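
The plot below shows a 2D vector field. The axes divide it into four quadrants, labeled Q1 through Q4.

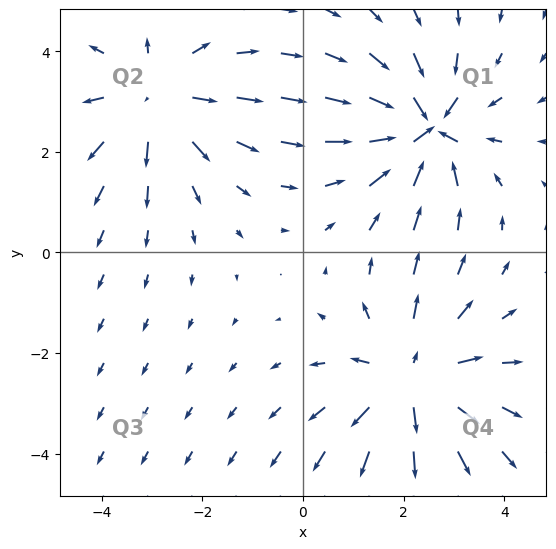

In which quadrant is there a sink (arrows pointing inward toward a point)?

Q1

The sink sits at approximately (2.4, 2.4), which lies in quadrant Q1. The divergence there is about -6, negative as expected for a sink.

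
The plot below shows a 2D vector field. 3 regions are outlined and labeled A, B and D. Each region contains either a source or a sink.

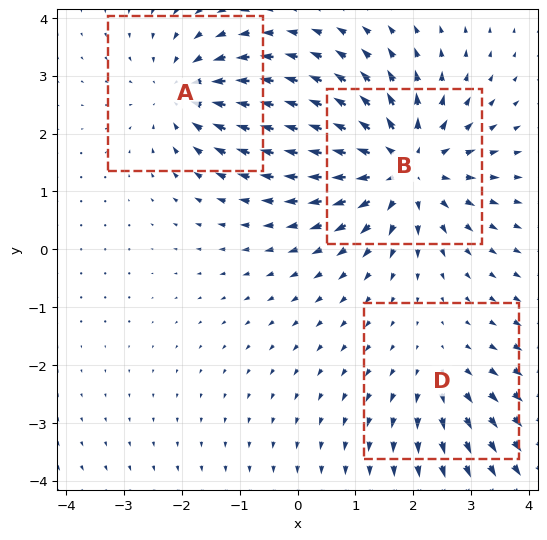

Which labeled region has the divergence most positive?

Divergence at each region's feature centre — A: about -3, B: about +5, D: about +2. Region B is most positive.

B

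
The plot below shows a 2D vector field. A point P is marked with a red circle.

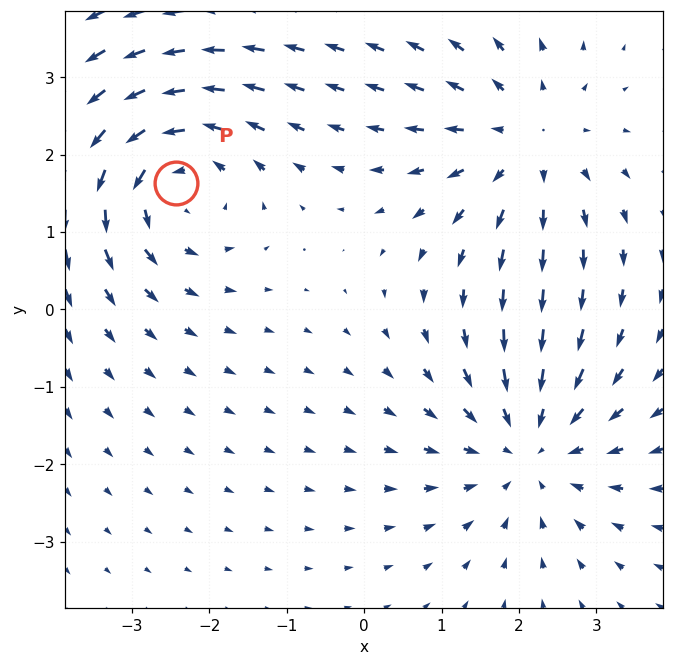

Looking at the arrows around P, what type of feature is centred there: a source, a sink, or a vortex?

At P (-2.4, 1.6) the arrows circulate counterclockwise. Divergence ≈0, curl about +3 — near-zero divergence with nonzero curl is a vortex.

vortex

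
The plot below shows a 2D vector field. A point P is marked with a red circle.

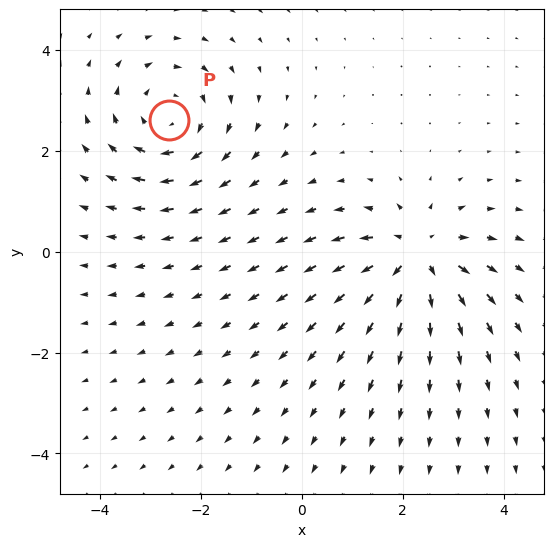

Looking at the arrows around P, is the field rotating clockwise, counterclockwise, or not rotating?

Near P at (-2.6, 2.6) the arrows circulate clockwise. The curl (z-component) there is about -4; negative curl means clockwise rotation.

clockwise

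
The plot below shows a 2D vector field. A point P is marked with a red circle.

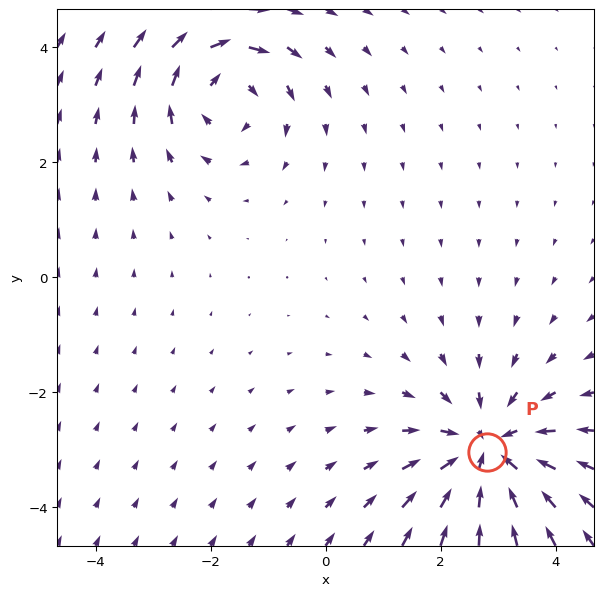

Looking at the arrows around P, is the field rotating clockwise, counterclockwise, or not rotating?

Near P at (2.8, -3.0) the arrows show no circulation. The curl there is ≈0.

not rotating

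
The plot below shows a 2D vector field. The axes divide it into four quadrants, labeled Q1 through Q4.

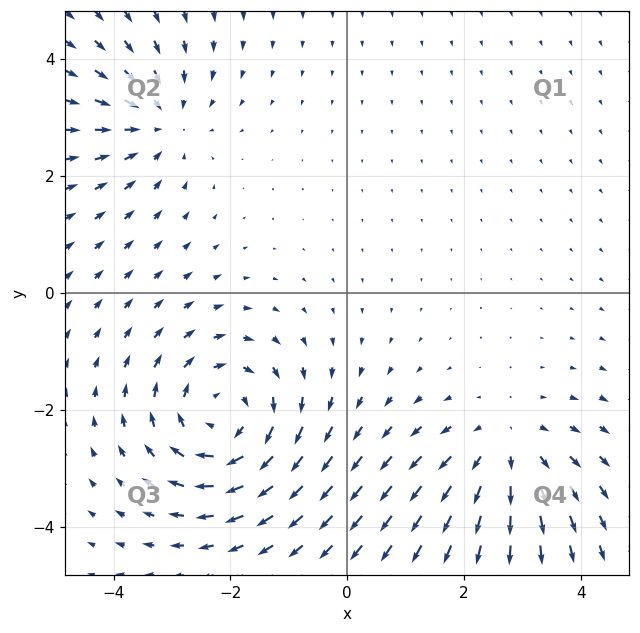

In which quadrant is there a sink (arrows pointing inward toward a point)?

The sink sits at approximately (-3.2, 2.9), which lies in quadrant Q2. The divergence there is about -3, negative as expected for a sink.

Q2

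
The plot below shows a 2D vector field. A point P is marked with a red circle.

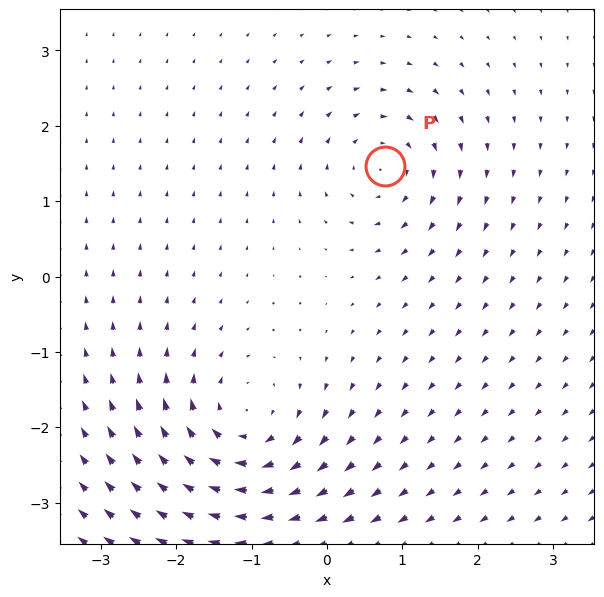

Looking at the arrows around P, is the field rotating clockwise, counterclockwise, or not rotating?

clockwise

Near P at (0.8, 1.5) the arrows circulate clockwise. The curl (z-component) there is about -4; negative curl means clockwise rotation.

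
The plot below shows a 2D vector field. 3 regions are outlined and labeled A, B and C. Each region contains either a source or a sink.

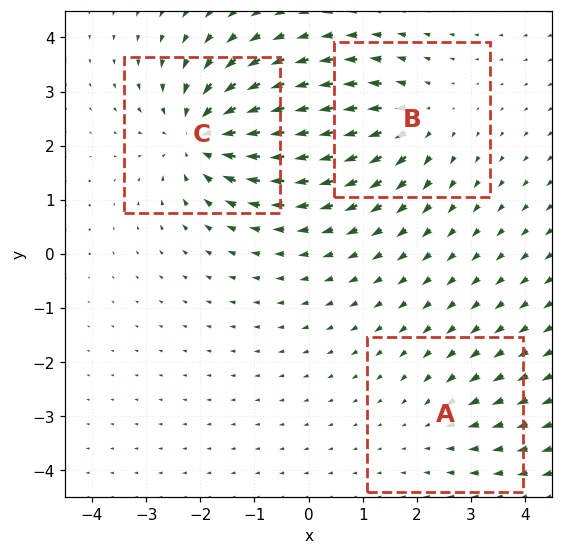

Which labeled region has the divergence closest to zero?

A

Divergence at each region's feature centre — A: about -2, B: about +3, C: about -5. Region A is closest to zero.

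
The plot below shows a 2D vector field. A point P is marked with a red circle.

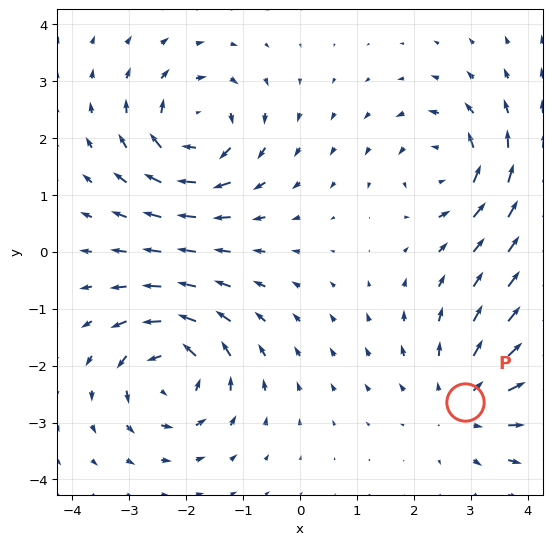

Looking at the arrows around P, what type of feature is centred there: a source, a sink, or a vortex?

At P (2.9, -2.6) the arrows spread outward. Divergence about +3, curl ≈0 — positive divergence with near-zero curl is a source.

source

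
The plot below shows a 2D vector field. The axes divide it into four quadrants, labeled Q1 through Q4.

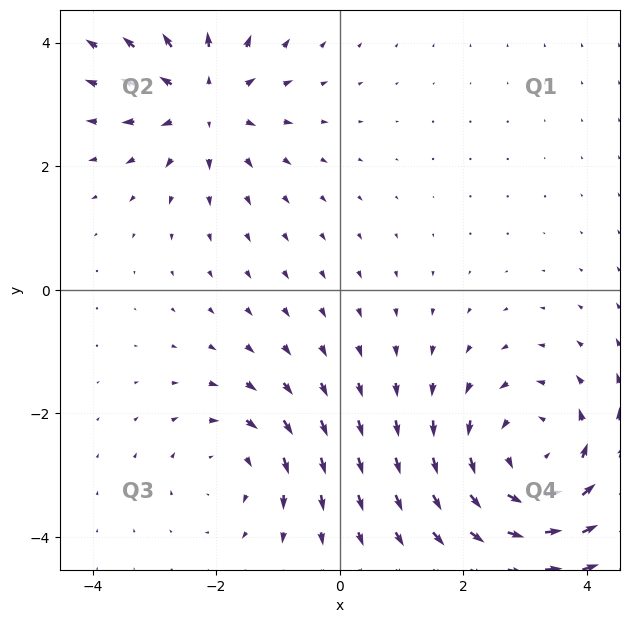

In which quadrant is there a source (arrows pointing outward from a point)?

Q2

The source sits at approximately (-2.2, 3.1), which lies in quadrant Q2. The divergence there is about +4, positive as expected for a source.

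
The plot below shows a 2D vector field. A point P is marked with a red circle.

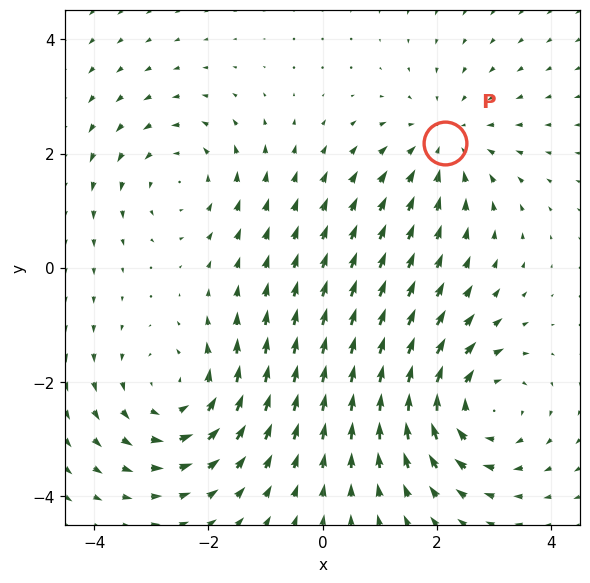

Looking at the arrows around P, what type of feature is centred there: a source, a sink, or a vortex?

sink

At P (2.1, 2.2) the arrows converge inward. Divergence about -3, curl ≈0 — negative divergence with near-zero curl is a sink.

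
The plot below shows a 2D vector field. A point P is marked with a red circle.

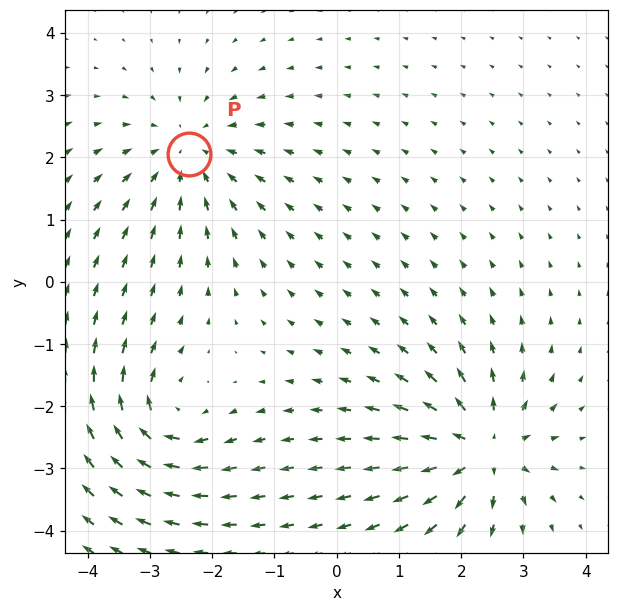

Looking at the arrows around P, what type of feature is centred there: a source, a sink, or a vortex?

At P (-2.4, 2.1) the arrows converge inward. Divergence about -3, curl ≈0 — negative divergence with near-zero curl is a sink.

sink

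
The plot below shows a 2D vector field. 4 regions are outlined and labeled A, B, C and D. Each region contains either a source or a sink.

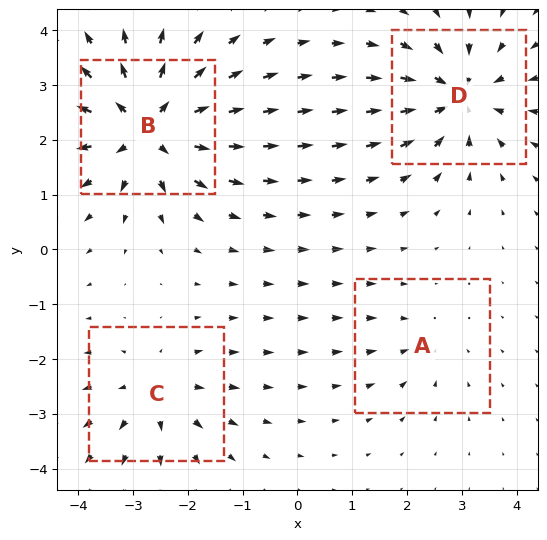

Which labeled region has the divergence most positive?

B

Divergence at each region's feature centre — A: about -2, B: about +7, C: about +4, D: about -6. Region B is most positive.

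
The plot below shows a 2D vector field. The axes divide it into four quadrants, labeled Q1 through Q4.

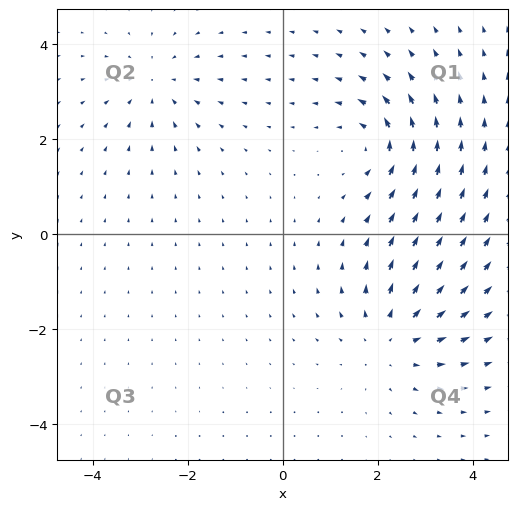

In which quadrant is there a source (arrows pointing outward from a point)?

Q4

The source sits at approximately (2.3, -2.2), which lies in quadrant Q4. The divergence there is about +4, positive as expected for a source.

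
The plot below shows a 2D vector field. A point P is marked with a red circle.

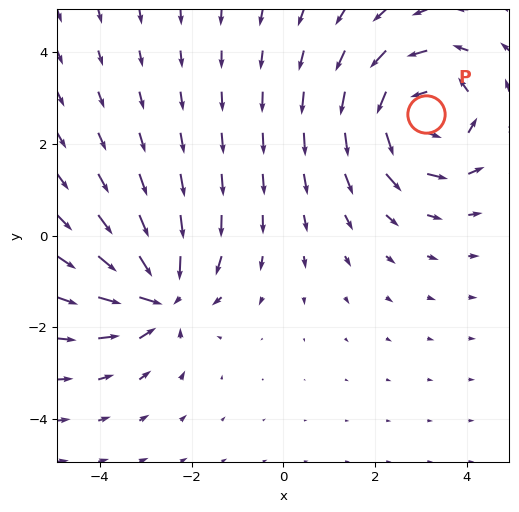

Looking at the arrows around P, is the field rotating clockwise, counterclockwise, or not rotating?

counterclockwise

Near P at (3.1, 2.6) the arrows circulate counterclockwise. The curl (z-component) there is about +4; positive curl means counterclockwise rotation.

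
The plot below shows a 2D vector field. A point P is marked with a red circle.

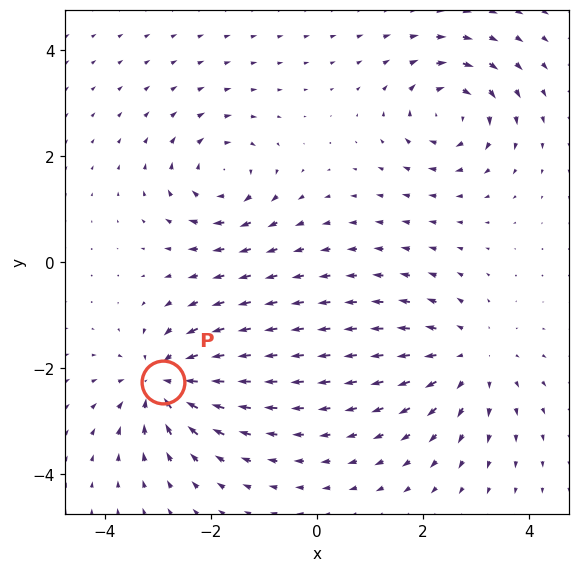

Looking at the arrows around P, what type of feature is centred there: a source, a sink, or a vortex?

At P (-2.9, -2.3) the arrows converge inward. Divergence about -6, curl ≈0 — negative divergence with near-zero curl is a sink.

sink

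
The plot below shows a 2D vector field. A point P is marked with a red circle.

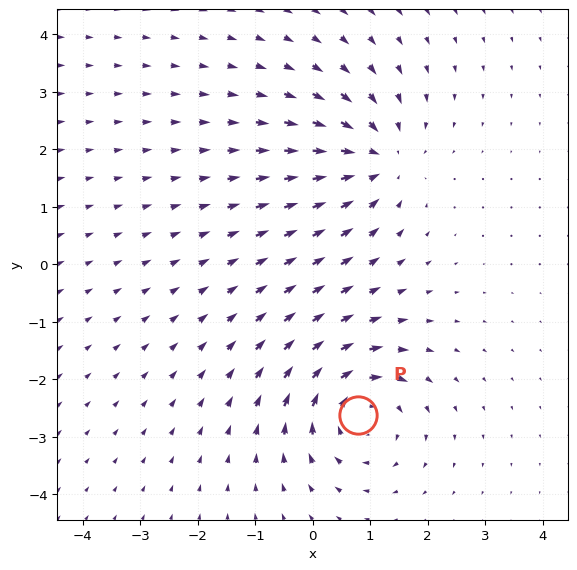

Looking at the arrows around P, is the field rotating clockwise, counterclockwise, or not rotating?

Near P at (0.8, -2.6) the arrows circulate clockwise. The curl (z-component) there is about -4; negative curl means clockwise rotation.

clockwise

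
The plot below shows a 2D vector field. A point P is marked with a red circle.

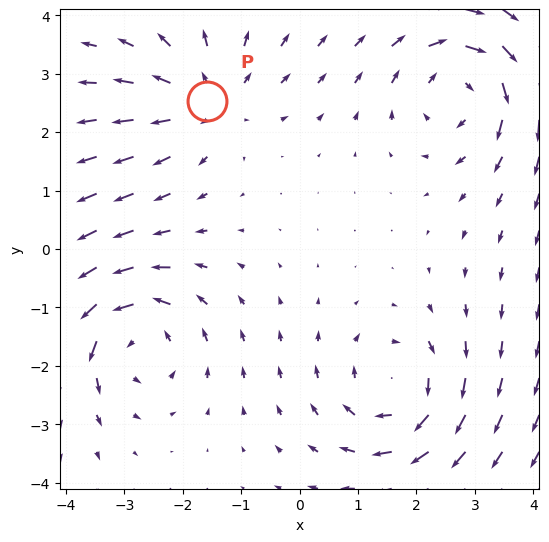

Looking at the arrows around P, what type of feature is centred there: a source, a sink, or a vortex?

source

At P (-1.6, 2.5) the arrows spread outward. Divergence about +4, curl ≈0 — positive divergence with near-zero curl is a source.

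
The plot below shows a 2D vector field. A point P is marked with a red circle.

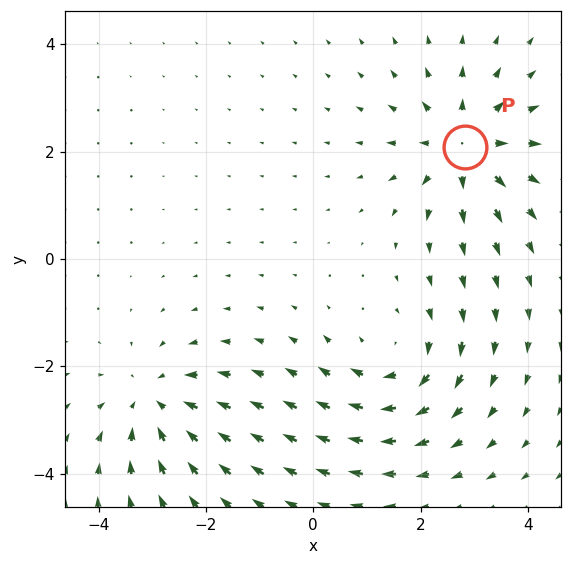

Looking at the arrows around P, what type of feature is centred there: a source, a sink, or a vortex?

source

At P (2.8, 2.1) the arrows spread outward. Divergence about +5, curl ≈0 — positive divergence with near-zero curl is a source.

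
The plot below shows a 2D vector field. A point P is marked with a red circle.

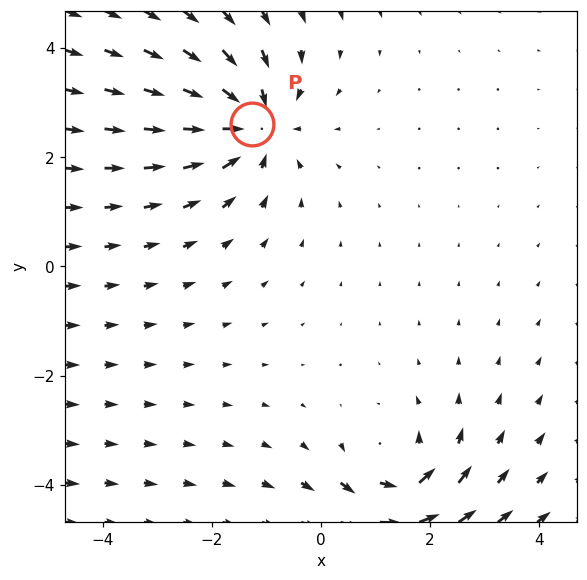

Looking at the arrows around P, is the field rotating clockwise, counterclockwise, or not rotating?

Near P at (-1.3, 2.6) the arrows show no circulation. The curl there is ≈0.

not rotating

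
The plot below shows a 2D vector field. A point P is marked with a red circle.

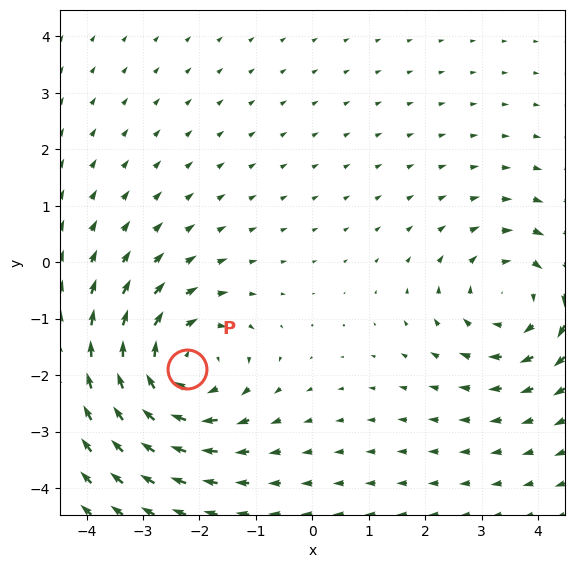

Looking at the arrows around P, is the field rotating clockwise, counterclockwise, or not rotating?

clockwise

Near P at (-2.2, -1.9) the arrows circulate clockwise. The curl (z-component) there is about -5; negative curl means clockwise rotation.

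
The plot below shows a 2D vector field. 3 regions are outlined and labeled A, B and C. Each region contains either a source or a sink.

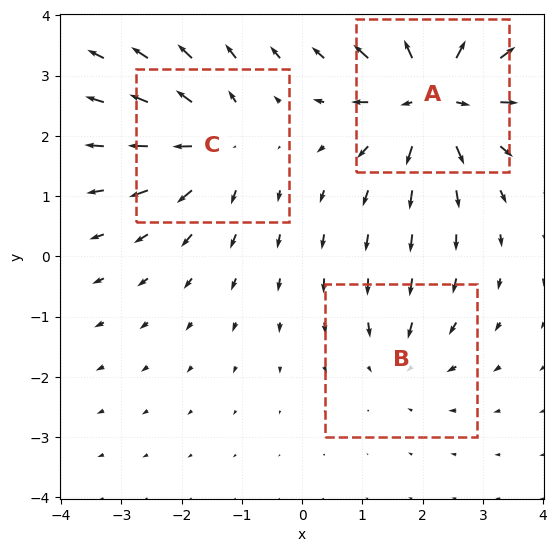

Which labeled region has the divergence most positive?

Divergence at each region's feature centre — A: about +6, B: about -2, C: about +3. Region A is most positive.

A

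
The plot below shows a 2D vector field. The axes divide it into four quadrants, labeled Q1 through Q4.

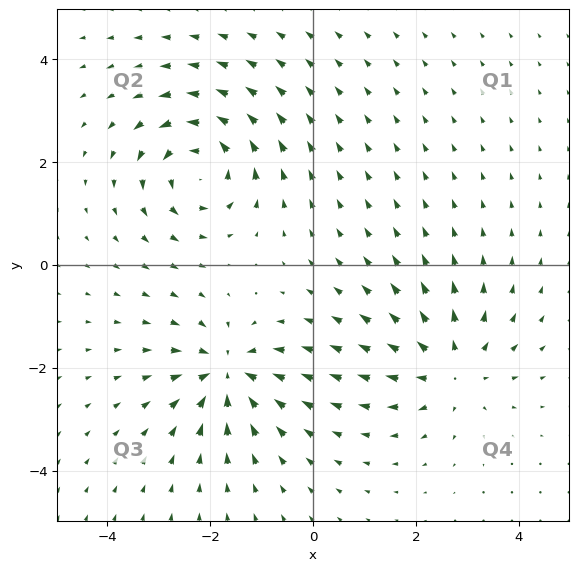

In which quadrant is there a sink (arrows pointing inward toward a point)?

Q3

The sink sits at approximately (-1.7, -2.1), which lies in quadrant Q3. The divergence there is about -5, negative as expected for a sink.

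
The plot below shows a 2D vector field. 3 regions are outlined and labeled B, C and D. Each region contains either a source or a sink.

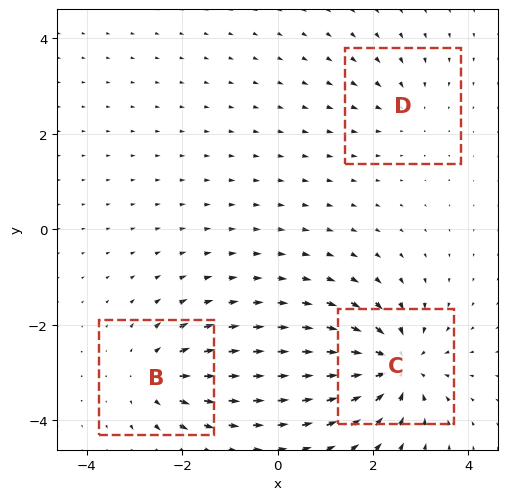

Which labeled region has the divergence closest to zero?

D

Divergence at each region's feature centre — B: about +3, C: about -5, D: about -2. Region D is closest to zero.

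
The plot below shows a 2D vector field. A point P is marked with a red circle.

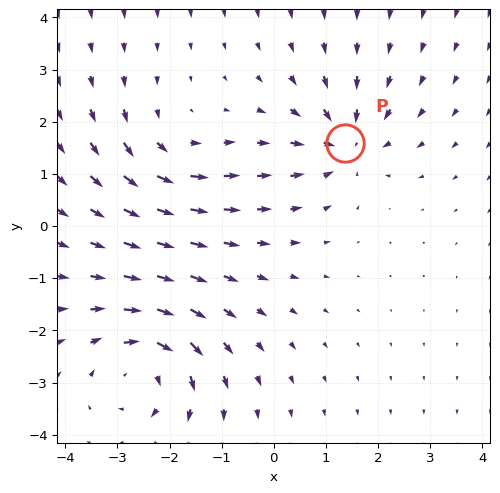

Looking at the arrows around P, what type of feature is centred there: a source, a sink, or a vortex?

At P (1.4, 1.6) the arrows converge inward. Divergence about -4, curl ≈0 — negative divergence with near-zero curl is a sink.

sink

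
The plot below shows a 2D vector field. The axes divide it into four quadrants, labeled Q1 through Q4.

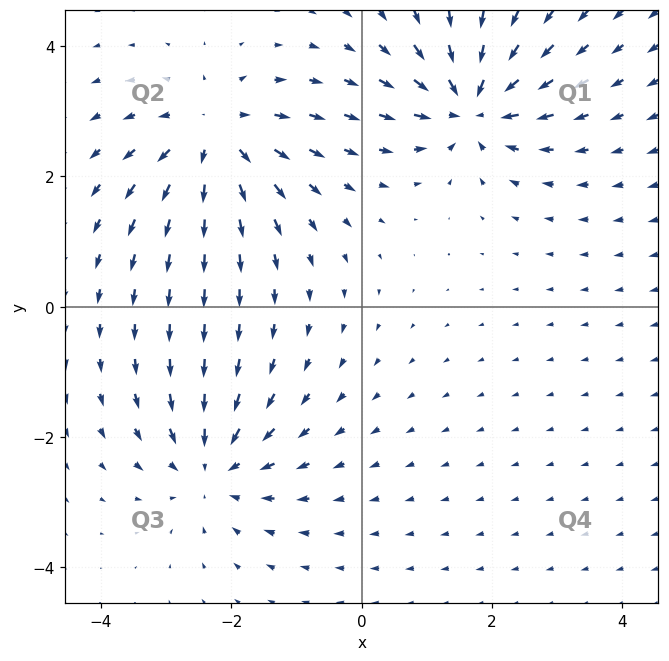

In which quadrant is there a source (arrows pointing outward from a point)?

The source sits at approximately (-2.2, 2.6), which lies in quadrant Q2. The divergence there is about +5, positive as expected for a source.

Q2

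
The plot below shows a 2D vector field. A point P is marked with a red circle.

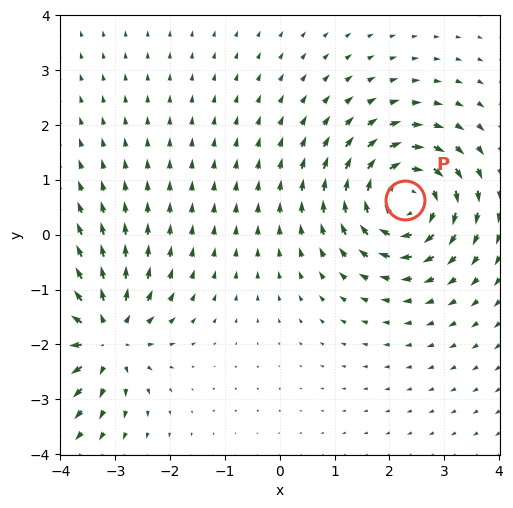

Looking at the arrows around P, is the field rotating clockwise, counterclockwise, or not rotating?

clockwise

Near P at (2.3, 0.6) the arrows circulate clockwise. The curl (z-component) there is about -5; negative curl means clockwise rotation.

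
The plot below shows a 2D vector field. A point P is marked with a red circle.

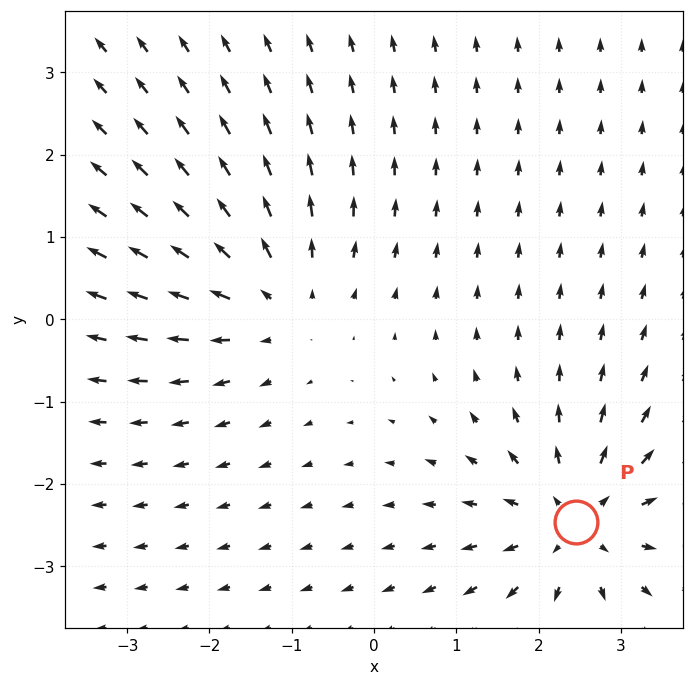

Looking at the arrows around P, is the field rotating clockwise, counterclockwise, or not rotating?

Near P at (2.5, -2.5) the arrows show no circulation. The curl there is ≈0.

not rotating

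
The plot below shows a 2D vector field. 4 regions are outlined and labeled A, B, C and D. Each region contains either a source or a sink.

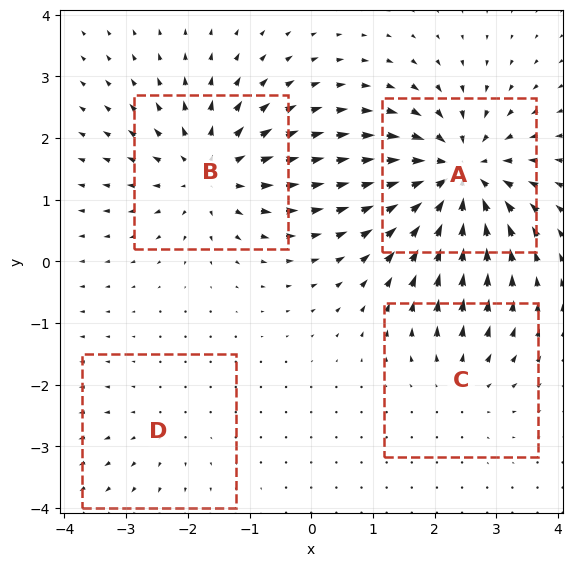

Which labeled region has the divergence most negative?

Divergence at each region's feature centre — A: about -8, B: about +6, C: about +3, D: about +2. Region A is most negative.

A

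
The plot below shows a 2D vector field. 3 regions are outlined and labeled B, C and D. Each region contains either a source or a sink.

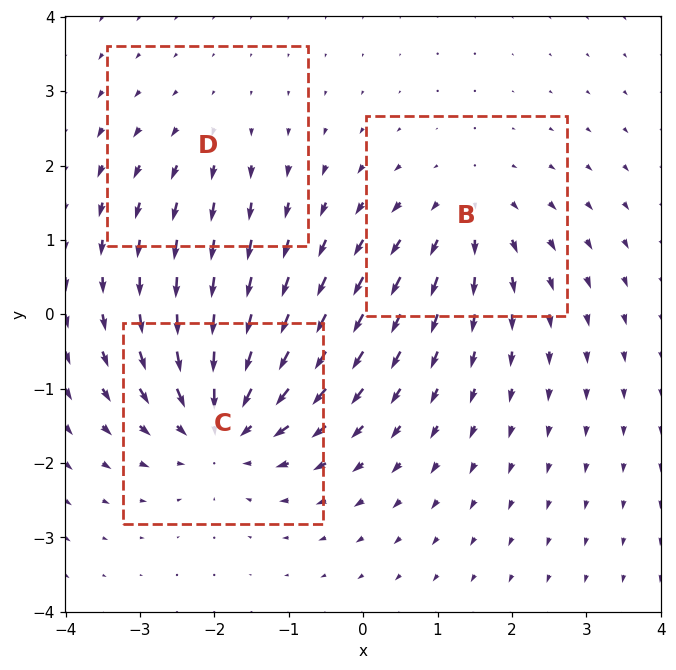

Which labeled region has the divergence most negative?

C

Divergence at each region's feature centre — B: about +3, C: about -5, D: about +2. Region C is most negative.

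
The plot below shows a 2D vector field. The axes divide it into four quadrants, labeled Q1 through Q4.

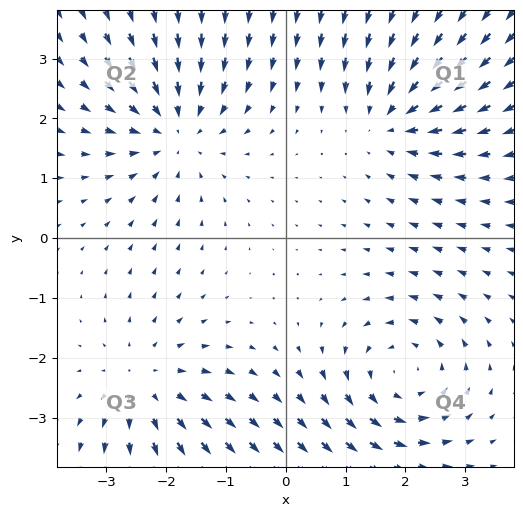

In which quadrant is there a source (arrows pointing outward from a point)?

The source sits at approximately (-2.3, -2.4), which lies in quadrant Q3. The divergence there is about +3, positive as expected for a source.

Q3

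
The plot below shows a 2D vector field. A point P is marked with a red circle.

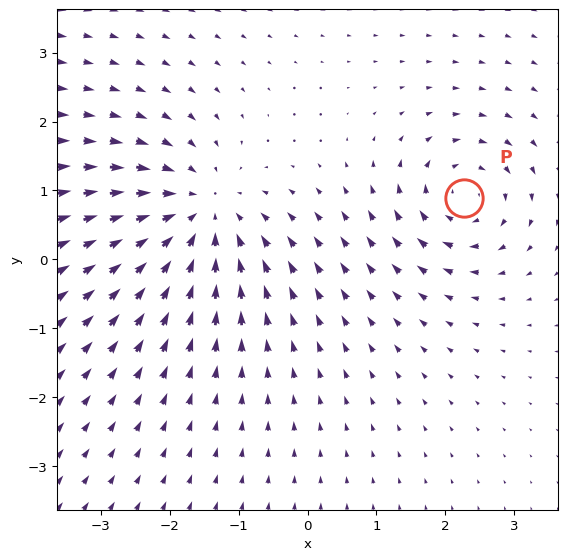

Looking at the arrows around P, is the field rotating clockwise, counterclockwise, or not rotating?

Near P at (2.3, 0.9) the arrows circulate clockwise. The curl (z-component) there is about -4; negative curl means clockwise rotation.

clockwise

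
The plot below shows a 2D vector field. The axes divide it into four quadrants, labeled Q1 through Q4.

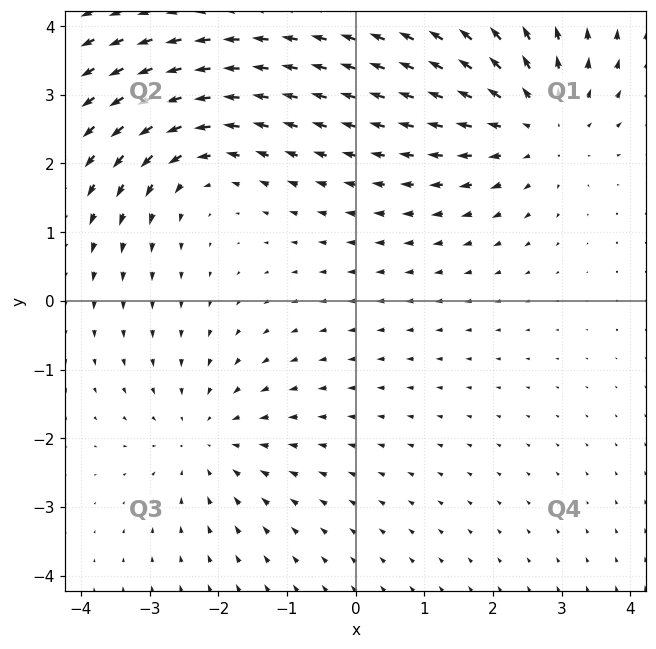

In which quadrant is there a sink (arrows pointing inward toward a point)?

Q3

The sink sits at approximately (-2.2, -2.0), which lies in quadrant Q3. The divergence there is about -2, negative as expected for a sink.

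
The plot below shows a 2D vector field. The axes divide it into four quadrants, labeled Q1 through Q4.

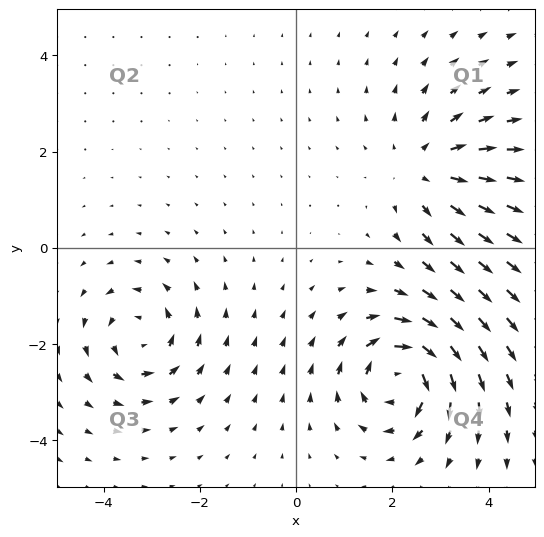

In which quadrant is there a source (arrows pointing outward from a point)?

Q1

The source sits at approximately (2.7, 1.6), which lies in quadrant Q1. The divergence there is about +4, positive as expected for a source.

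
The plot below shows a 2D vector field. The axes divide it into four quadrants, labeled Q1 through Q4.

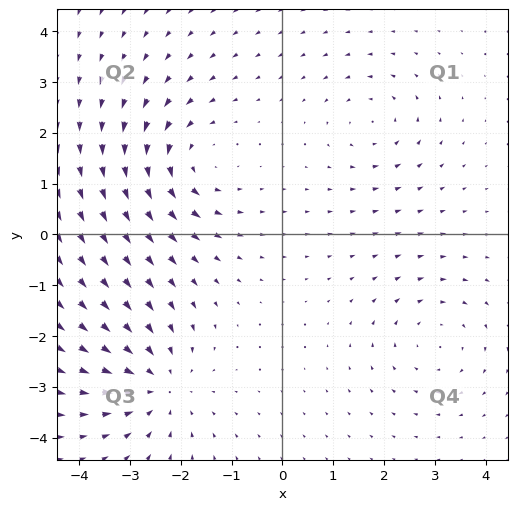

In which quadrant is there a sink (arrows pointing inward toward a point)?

Q3

The sink sits at approximately (-2.4, -3.0), which lies in quadrant Q3. The divergence there is about -4, negative as expected for a sink.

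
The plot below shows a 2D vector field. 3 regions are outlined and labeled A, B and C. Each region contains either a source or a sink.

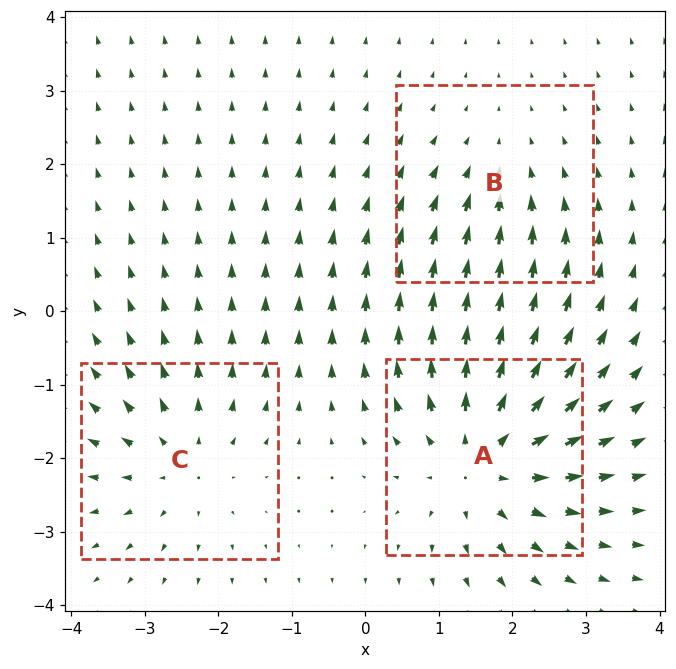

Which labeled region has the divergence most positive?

Divergence at each region's feature centre — A: about +4, B: about -2, C: about +3. Region A is most positive.

A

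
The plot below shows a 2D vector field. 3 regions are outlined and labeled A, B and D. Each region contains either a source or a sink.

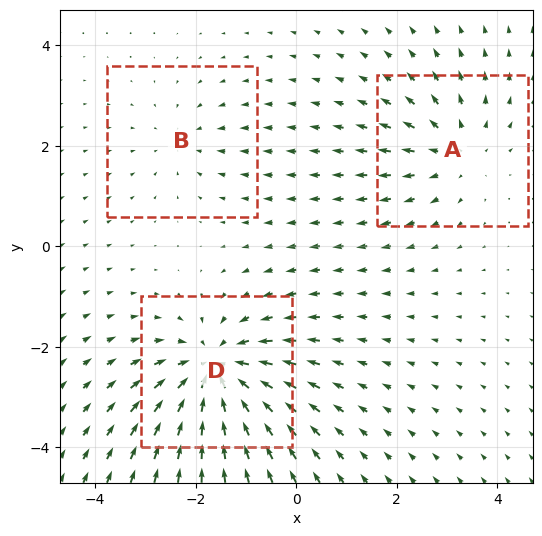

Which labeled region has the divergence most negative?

D

Divergence at each region's feature centre — A: about +3, B: about -2, D: about -5. Region D is most negative.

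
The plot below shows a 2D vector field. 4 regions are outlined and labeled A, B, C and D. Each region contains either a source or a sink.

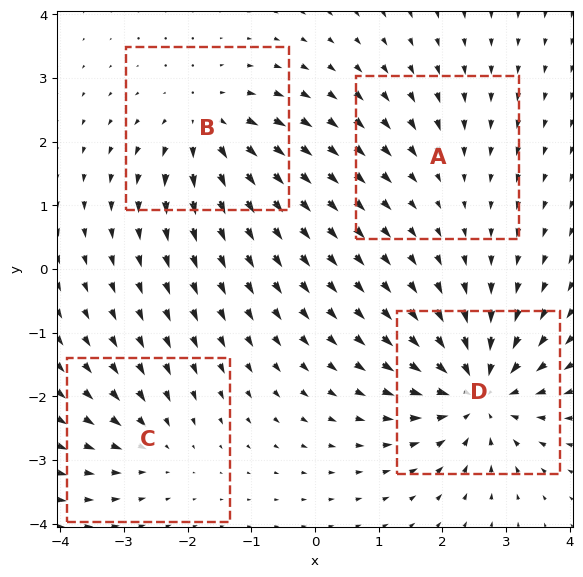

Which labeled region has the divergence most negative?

D

Divergence at each region's feature centre — A: about -2, B: about +6, C: about -4, D: about -8. Region D is most negative.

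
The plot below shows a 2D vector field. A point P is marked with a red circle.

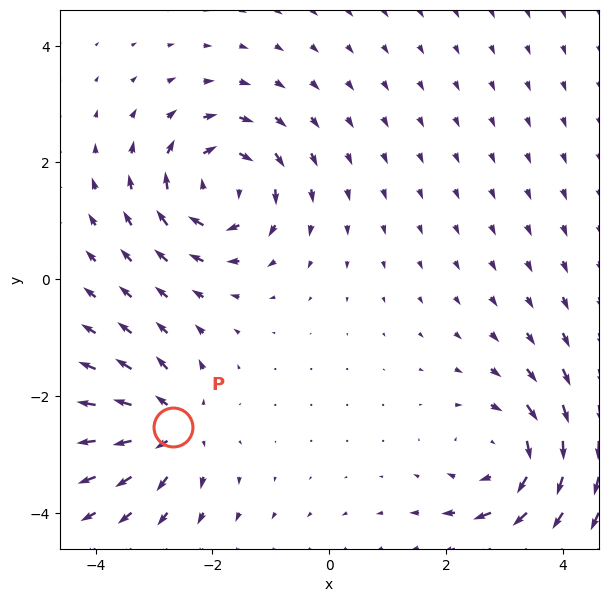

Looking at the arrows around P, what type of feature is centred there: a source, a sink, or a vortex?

At P (-2.7, -2.5) the arrows spread outward. Divergence about +5, curl ≈0 — positive divergence with near-zero curl is a source.

source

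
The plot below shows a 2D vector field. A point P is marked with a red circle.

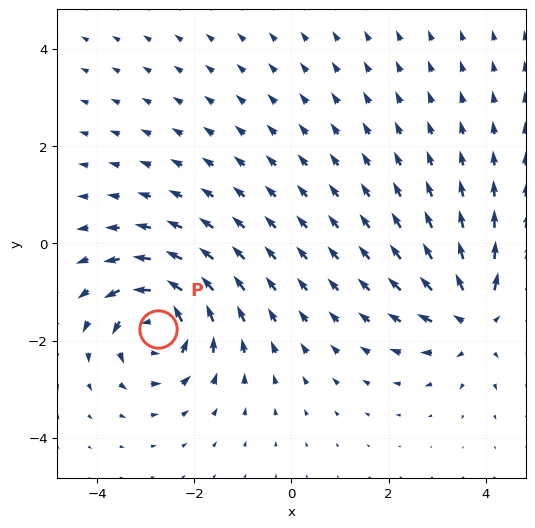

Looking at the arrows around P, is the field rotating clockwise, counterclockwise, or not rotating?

counterclockwise

Near P at (-2.8, -1.7) the arrows circulate counterclockwise. The curl (z-component) there is about +6; positive curl means counterclockwise rotation.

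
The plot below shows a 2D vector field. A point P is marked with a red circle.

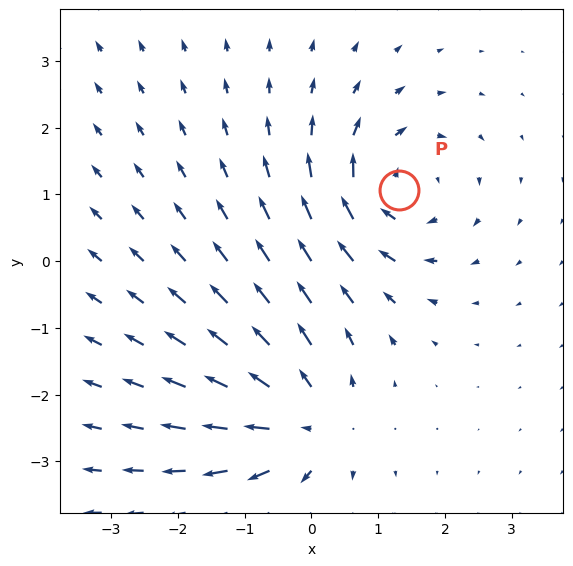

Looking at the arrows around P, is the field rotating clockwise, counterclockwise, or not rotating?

clockwise

Near P at (1.3, 1.1) the arrows circulate clockwise. The curl (z-component) there is about -4; negative curl means clockwise rotation.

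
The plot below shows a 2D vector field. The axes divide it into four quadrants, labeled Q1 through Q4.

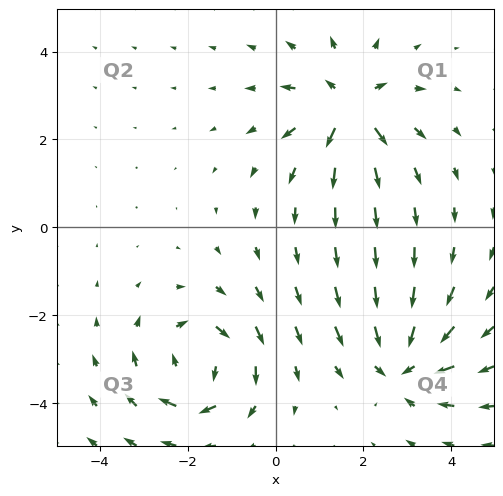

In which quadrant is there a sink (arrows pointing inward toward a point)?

Q4

The sink sits at approximately (2.9, -3.1), which lies in quadrant Q4. The divergence there is about -6, negative as expected for a sink.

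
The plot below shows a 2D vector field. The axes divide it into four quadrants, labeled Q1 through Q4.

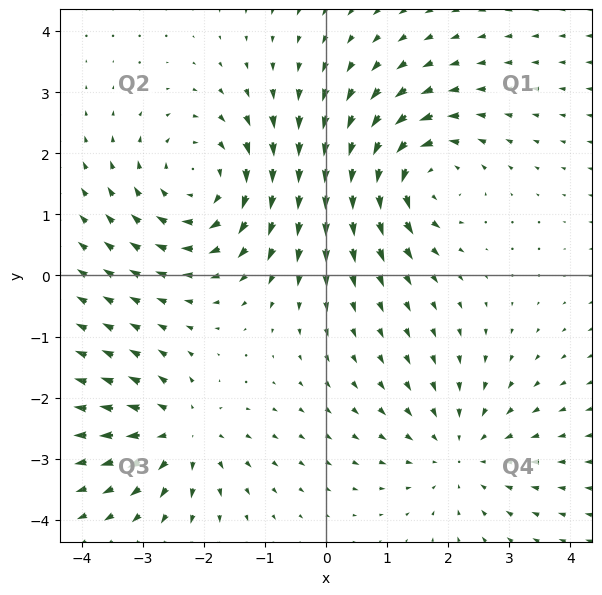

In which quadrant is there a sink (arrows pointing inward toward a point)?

The sink sits at approximately (2.2, -2.9), which lies in quadrant Q4. The divergence there is about -3, negative as expected for a sink.

Q4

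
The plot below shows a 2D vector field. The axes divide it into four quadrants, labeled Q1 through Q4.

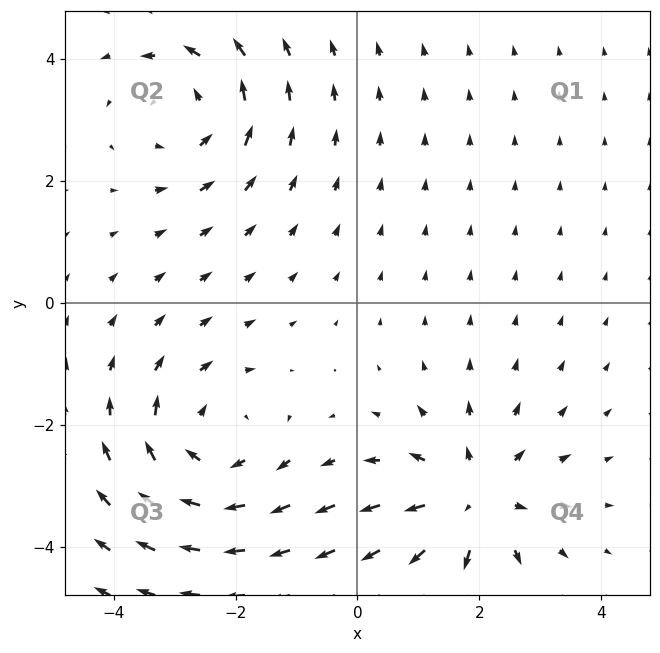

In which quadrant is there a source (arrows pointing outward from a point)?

The source sits at approximately (1.9, -3.2), which lies in quadrant Q4. The divergence there is about +5, positive as expected for a source.

Q4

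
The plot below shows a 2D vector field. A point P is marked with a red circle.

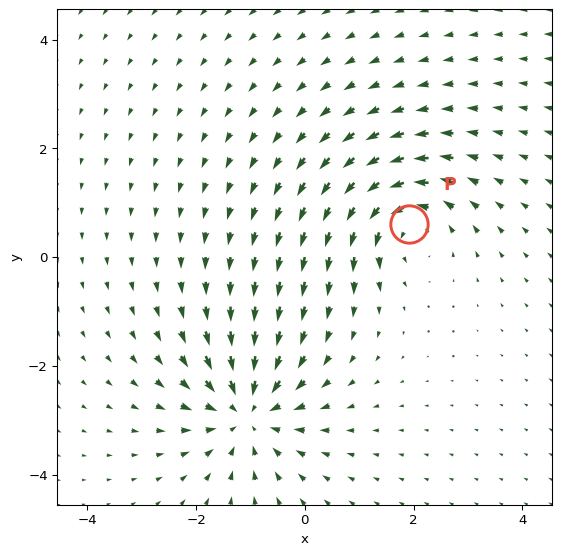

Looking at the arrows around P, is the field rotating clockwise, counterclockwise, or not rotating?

Near P at (1.9, 0.6) the arrows circulate counterclockwise. The curl (z-component) there is about +3; positive curl means counterclockwise rotation.

counterclockwise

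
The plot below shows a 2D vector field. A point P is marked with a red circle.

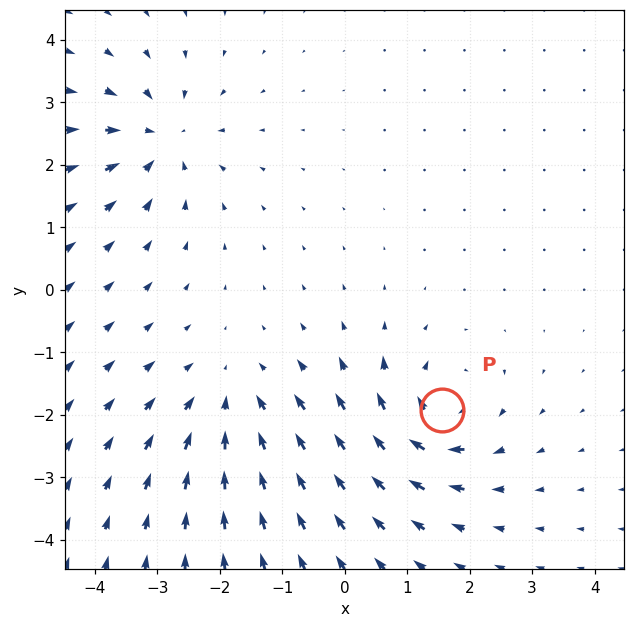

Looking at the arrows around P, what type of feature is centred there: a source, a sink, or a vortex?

At P (1.6, -1.9) the arrows circulate clockwise. Divergence ≈0, curl about -4 — near-zero divergence with nonzero curl is a vortex.

vortex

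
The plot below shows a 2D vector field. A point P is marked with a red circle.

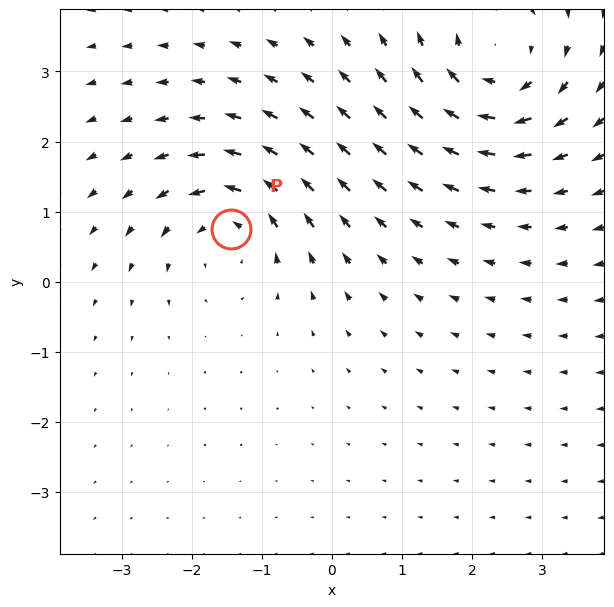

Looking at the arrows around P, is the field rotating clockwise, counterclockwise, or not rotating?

Near P at (-1.4, 0.7) the arrows circulate counterclockwise. The curl (z-component) there is about +5; positive curl means counterclockwise rotation.

counterclockwise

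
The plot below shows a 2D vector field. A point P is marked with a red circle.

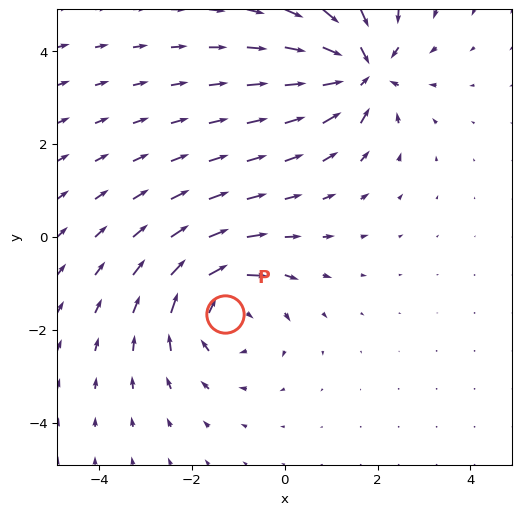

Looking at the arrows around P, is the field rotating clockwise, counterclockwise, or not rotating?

clockwise

Near P at (-1.3, -1.7) the arrows circulate clockwise. The curl (z-component) there is about -4; negative curl means clockwise rotation.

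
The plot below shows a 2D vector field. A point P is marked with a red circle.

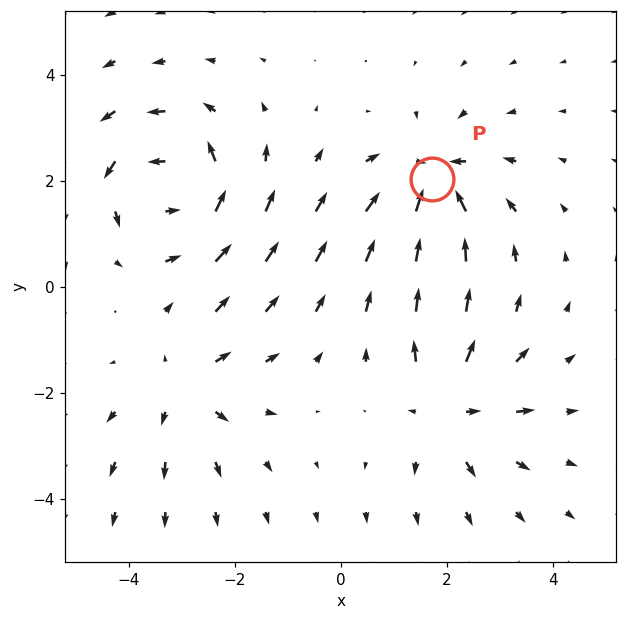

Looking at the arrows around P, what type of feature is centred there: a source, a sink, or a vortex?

At P (1.7, 2.0) the arrows converge inward. Divergence about -6, curl ≈0 — negative divergence with near-zero curl is a sink.

sink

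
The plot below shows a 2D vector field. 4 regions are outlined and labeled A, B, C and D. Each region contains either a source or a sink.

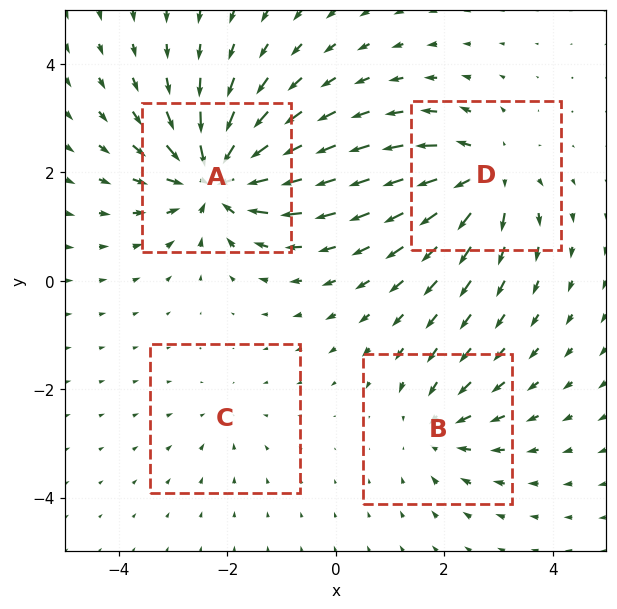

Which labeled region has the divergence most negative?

A

Divergence at each region's feature centre — A: about -8, B: about -4, C: about -2, D: about +6. Region A is most negative.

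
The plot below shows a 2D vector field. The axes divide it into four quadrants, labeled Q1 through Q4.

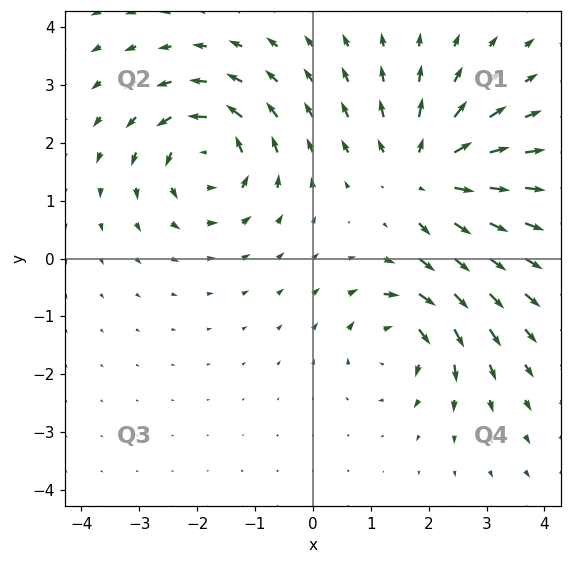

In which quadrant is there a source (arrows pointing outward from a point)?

Q1

The source sits at approximately (2.0, 1.5), which lies in quadrant Q1. The divergence there is about +5, positive as expected for a source.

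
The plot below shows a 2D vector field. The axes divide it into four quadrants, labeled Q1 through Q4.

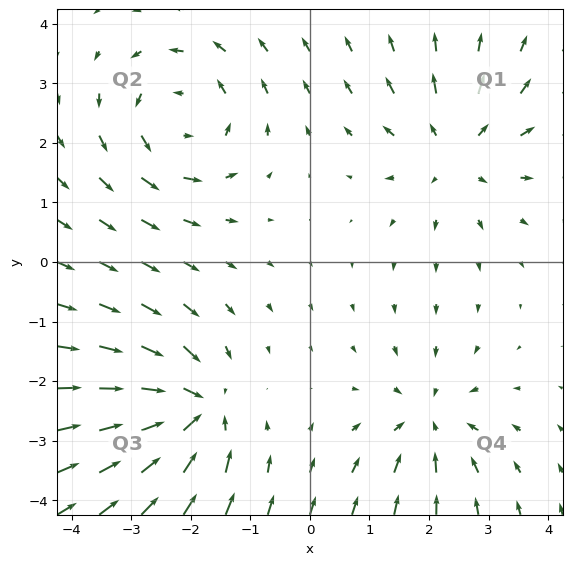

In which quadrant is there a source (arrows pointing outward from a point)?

Q1

The source sits at approximately (2.4, 1.9), which lies in quadrant Q1. The divergence there is about +3, positive as expected for a source.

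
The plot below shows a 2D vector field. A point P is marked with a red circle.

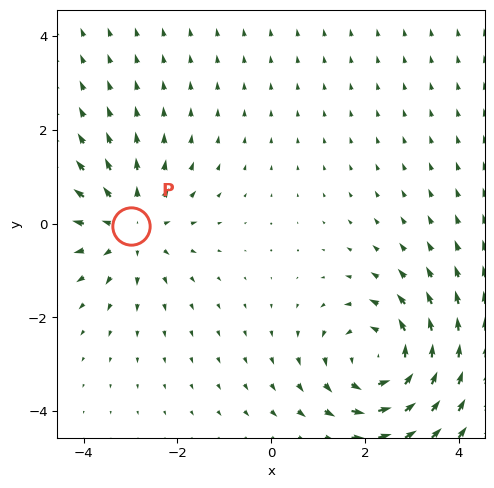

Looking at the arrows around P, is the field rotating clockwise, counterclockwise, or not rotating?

Near P at (-3.0, -0.0) the arrows show no circulation. The curl there is ≈0.

not rotating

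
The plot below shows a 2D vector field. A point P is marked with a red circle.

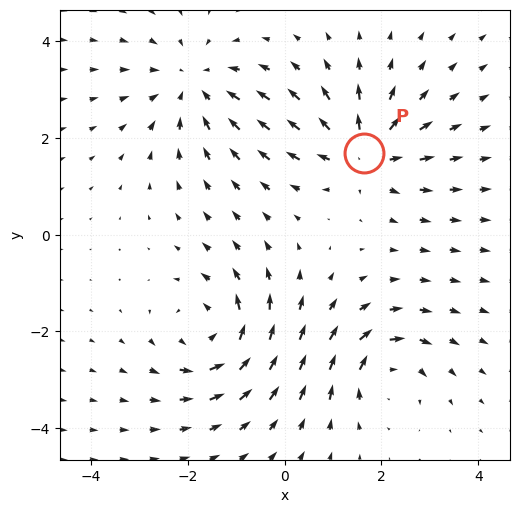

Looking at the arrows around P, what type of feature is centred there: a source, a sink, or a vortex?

source

At P (1.6, 1.7) the arrows spread outward. Divergence about +6, curl ≈0 — positive divergence with near-zero curl is a source.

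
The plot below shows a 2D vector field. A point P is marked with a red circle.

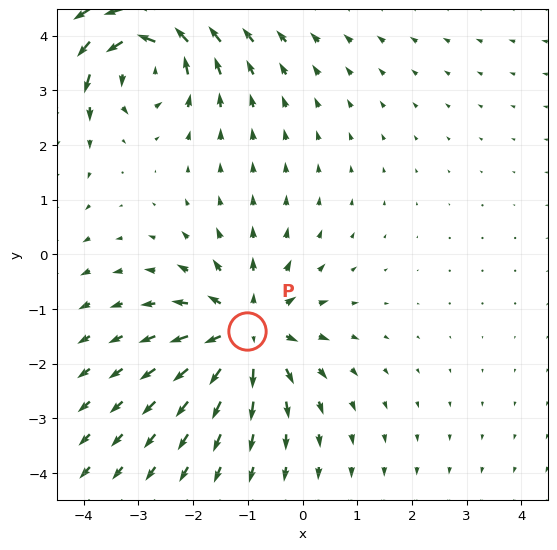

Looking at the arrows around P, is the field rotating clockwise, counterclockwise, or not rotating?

Near P at (-1.0, -1.4) the arrows show no circulation. The curl there is ≈0.

not rotating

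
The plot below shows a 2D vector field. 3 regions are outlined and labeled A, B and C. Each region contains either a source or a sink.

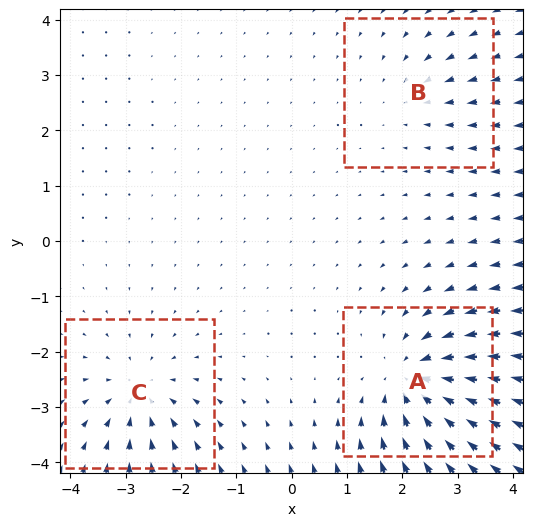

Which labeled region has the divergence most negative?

Divergence at each region's feature centre — A: about -5, B: about -2, C: about -4. Region A is most negative.

A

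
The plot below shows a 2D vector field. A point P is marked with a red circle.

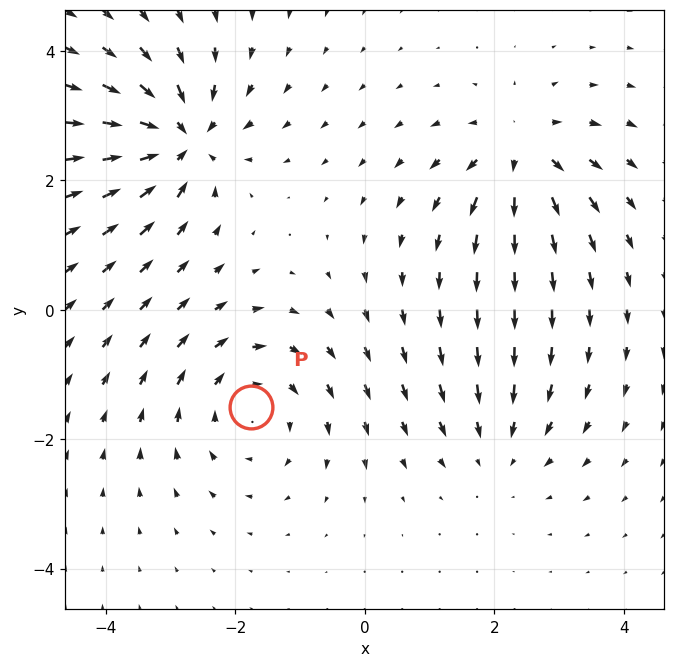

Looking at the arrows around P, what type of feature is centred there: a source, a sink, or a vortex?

vortex

At P (-1.8, -1.5) the arrows circulate clockwise. Divergence ≈0, curl about -4 — near-zero divergence with nonzero curl is a vortex.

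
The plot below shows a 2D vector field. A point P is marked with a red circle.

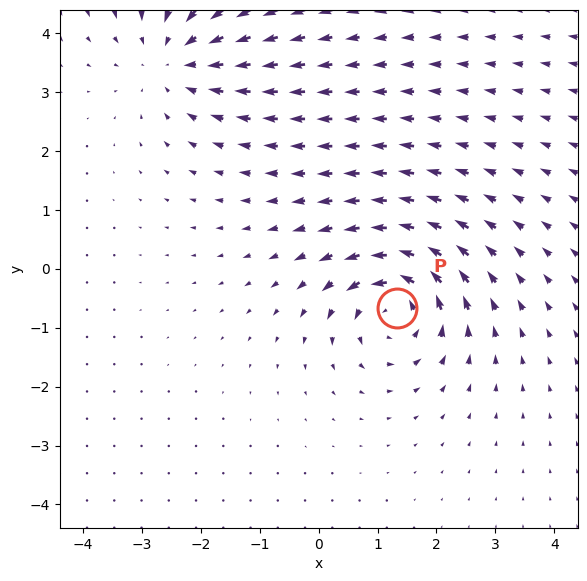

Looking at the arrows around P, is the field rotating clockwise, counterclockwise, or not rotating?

counterclockwise

Near P at (1.3, -0.7) the arrows circulate counterclockwise. The curl (z-component) there is about +6; positive curl means counterclockwise rotation.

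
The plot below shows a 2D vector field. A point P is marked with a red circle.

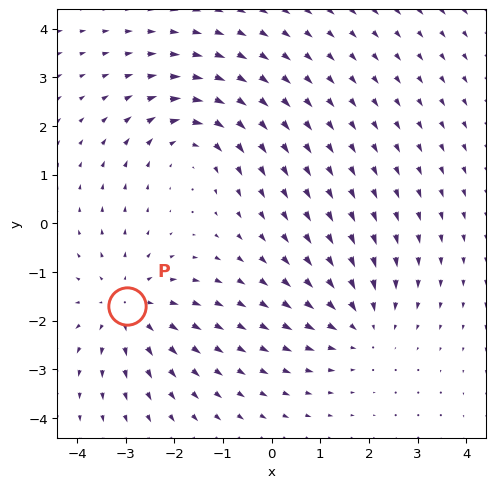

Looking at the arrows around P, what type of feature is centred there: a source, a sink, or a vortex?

source

At P (-3.0, -1.7) the arrows spread outward. Divergence about +3, curl ≈0 — positive divergence with near-zero curl is a source.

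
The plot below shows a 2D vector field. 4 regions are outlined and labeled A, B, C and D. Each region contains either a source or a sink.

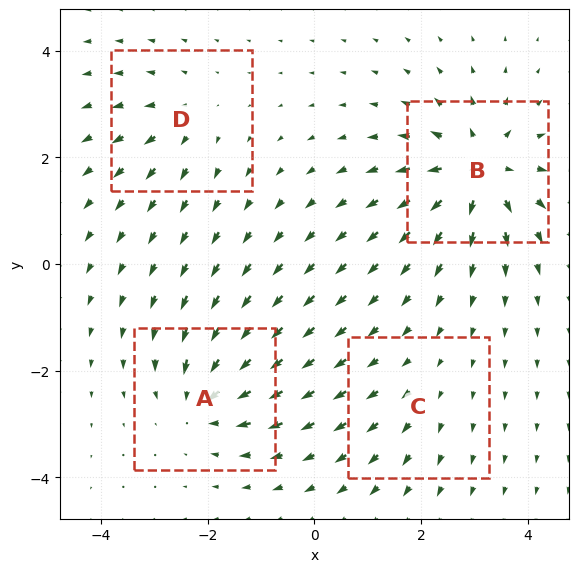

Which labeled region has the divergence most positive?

B

Divergence at each region's feature centre — A: about -5, B: about +8, C: about +2, D: about +4. Region B is most positive.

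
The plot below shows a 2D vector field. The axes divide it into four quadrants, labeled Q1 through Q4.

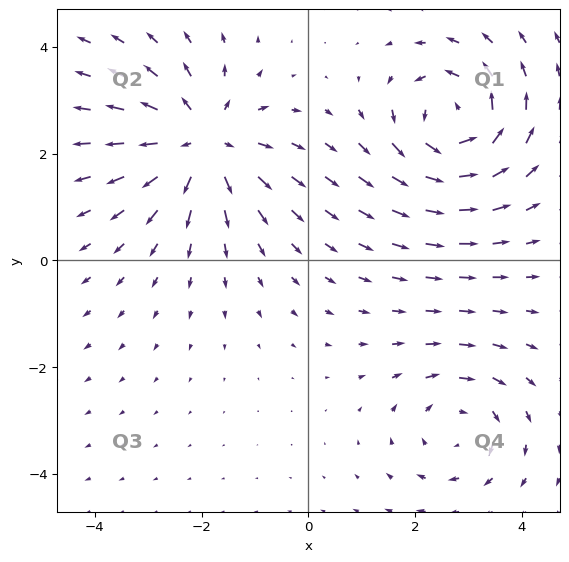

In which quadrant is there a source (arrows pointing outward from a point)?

Q2

The source sits at approximately (-2.0, 2.2), which lies in quadrant Q2. The divergence there is about +4, positive as expected for a source.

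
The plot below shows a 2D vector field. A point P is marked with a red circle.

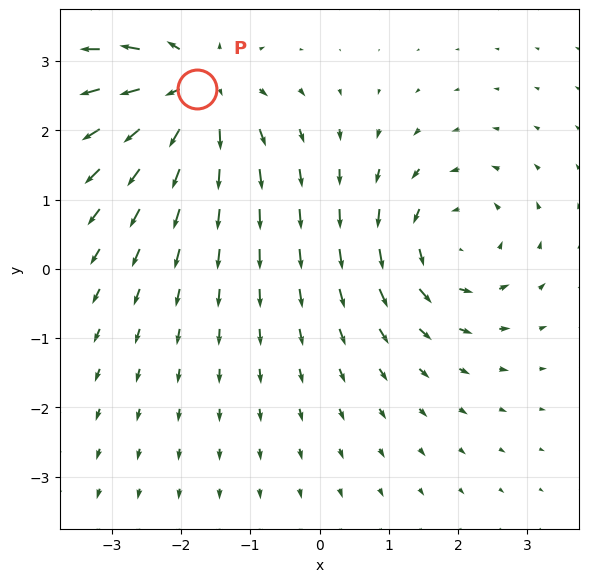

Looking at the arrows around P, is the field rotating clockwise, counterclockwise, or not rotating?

Near P at (-1.8, 2.6) the arrows show no circulation. The curl there is ≈0.

not rotating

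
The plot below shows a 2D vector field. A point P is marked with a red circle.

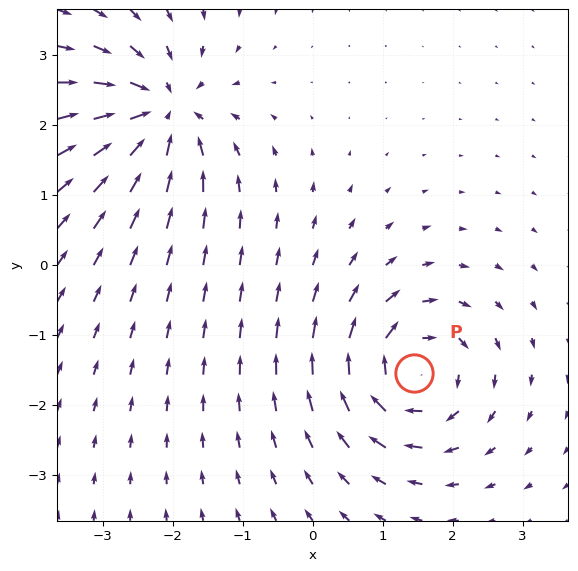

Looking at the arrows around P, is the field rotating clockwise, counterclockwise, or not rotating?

Near P at (1.4, -1.5) the arrows circulate clockwise. The curl (z-component) there is about -7; negative curl means clockwise rotation.

clockwise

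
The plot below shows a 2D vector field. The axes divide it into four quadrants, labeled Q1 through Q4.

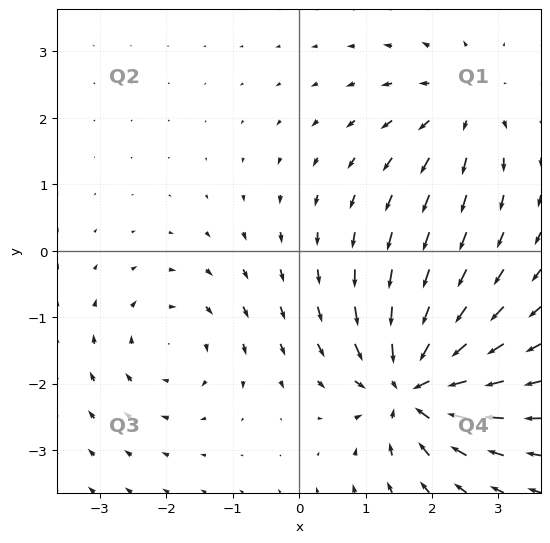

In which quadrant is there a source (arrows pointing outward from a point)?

Q1

The source sits at approximately (2.5, 2.2), which lies in quadrant Q1. The divergence there is about +3, positive as expected for a source.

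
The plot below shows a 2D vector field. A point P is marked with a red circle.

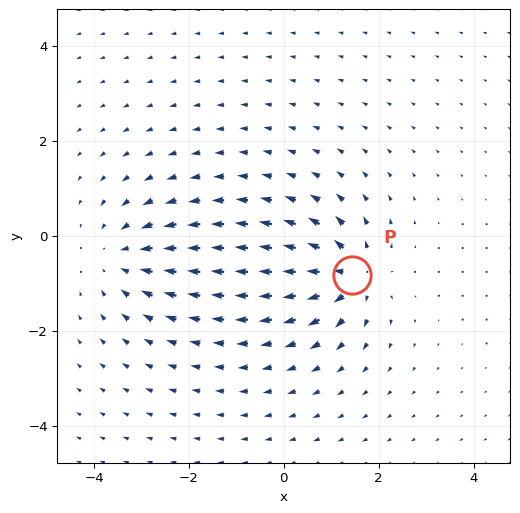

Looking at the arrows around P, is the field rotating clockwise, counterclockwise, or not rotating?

Near P at (1.4, -0.8) the arrows show no circulation. The curl there is ≈0.

not rotating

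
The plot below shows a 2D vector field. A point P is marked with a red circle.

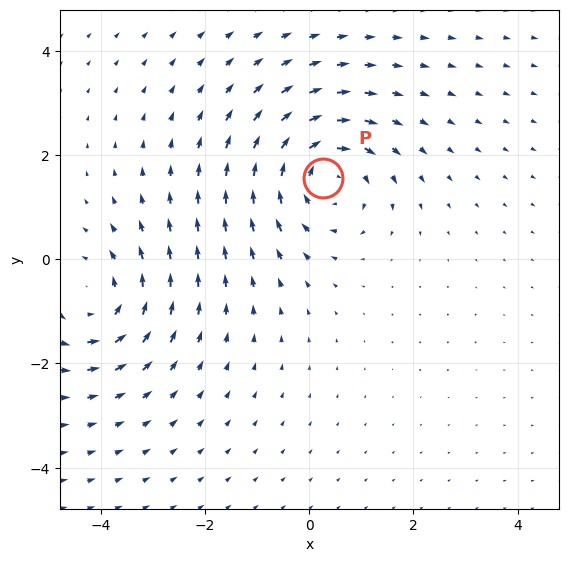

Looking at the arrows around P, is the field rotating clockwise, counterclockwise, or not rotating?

Near P at (0.3, 1.5) the arrows circulate clockwise. The curl (z-component) there is about -5; negative curl means clockwise rotation.

clockwise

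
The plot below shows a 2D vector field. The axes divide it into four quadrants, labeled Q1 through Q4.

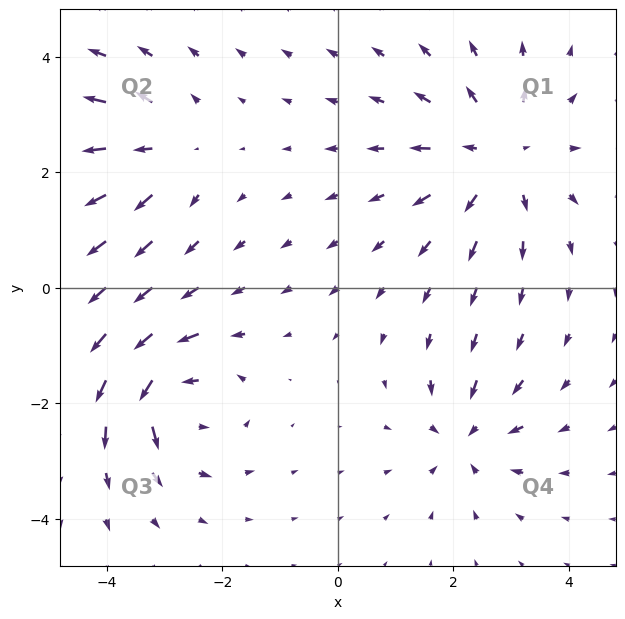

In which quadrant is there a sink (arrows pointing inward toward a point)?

The sink sits at approximately (2.2, -2.6), which lies in quadrant Q4. The divergence there is about -4, negative as expected for a sink.

Q4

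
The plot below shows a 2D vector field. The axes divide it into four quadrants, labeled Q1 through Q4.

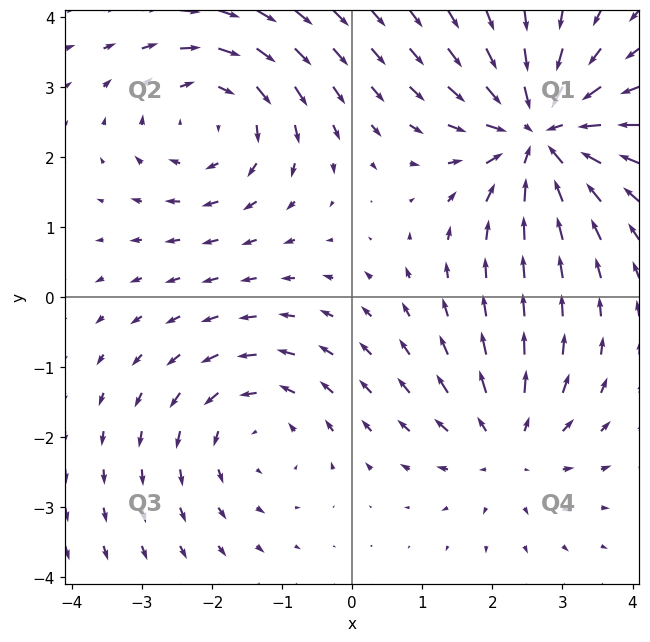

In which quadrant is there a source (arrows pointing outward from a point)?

The source sits at approximately (2.2, -2.1), which lies in quadrant Q4. The divergence there is about +3, positive as expected for a source.

Q4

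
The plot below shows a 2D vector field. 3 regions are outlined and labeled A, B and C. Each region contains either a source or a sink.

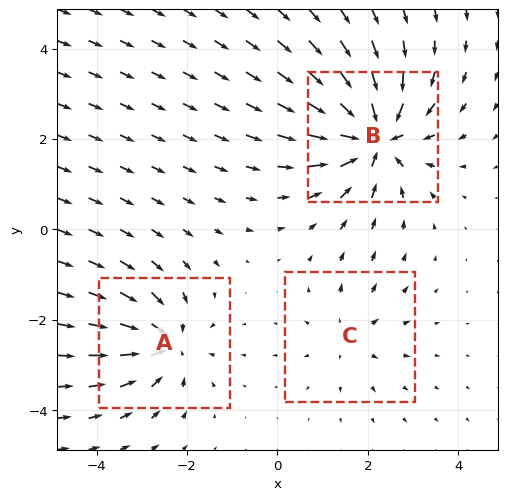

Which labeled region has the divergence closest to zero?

Divergence at each region's feature centre — A: about -4, B: about -6, C: about +2. Region C is closest to zero.

C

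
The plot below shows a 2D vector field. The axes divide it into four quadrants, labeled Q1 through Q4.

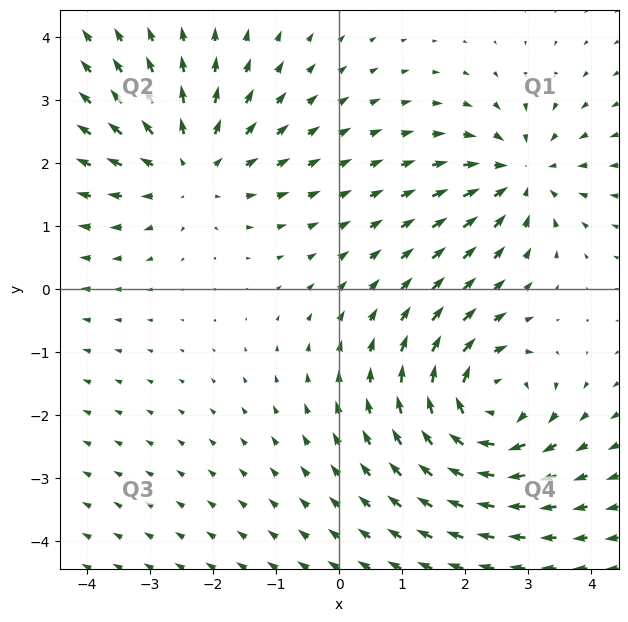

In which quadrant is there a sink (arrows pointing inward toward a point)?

Q1

The sink sits at approximately (2.9, 1.8), which lies in quadrant Q1. The divergence there is about -3, negative as expected for a sink.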